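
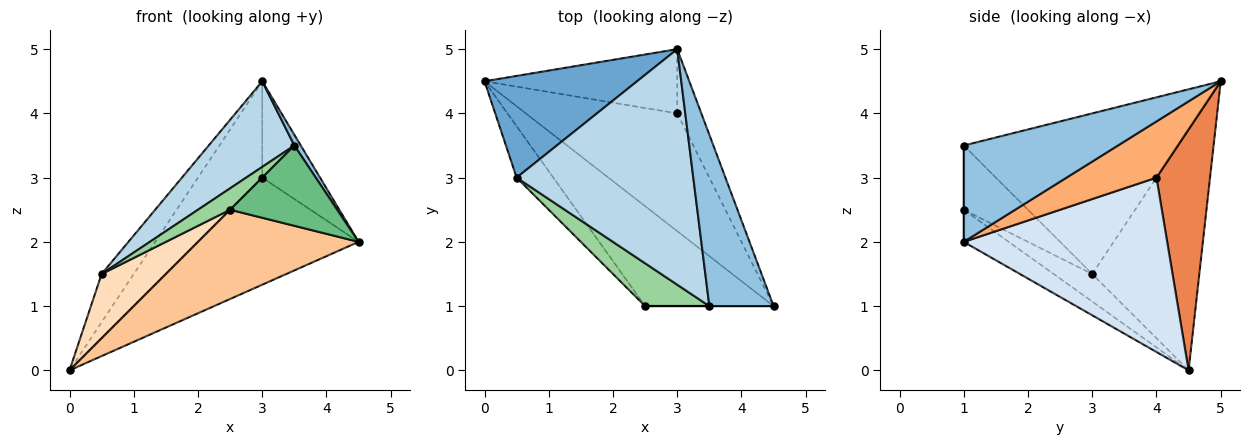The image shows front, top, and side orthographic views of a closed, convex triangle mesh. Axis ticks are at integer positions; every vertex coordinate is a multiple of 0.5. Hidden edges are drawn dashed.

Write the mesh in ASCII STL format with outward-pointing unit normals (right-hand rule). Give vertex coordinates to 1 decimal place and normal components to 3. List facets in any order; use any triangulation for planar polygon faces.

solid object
 facet normal -0.819 0.246 0.519
  outer loop
   vertex 0.5 3.0 1.5
   vertex 3.0 5.0 4.5
   vertex 0.0 4.5 0.0
  endloop
 endfacet
 facet normal 0.832 -0.035 0.554
  outer loop
   vertex 3.5 1.0 3.5
   vertex 4.5 1.0 2.0
   vertex 3.0 5.0 4.5
  endloop
 endfacet
 facet normal -0.650 -0.260 0.715
  outer loop
   vertex 3.5 1.0 3.5
   vertex 3.0 5.0 4.5
   vertex 0.5 3.0 1.5
  endloop
 endfacet
 facet normal 0.649 0.512 -0.563
  outer loop
   vertex 3.0 4.0 3.0
   vertex 4.5 1.0 2.0
   vertex 0.0 4.5 0.0
  endloop
 endfacet
 facet normal 0.570 0.684 -0.456
  outer loop
   vertex 3.0 4.0 3.0
   vertex 0.0 4.5 0.0
   vertex 3.0 5.0 4.5
  endloop
 endfacet
 facet normal 0.791 0.509 -0.339
  outer loop
   vertex 3.0 4.0 3.0
   vertex 3.0 5.0 4.5
   vertex 4.5 1.0 2.0
  endloop
 endfacet
 facet normal -0.183 -0.655 -0.733
  outer loop
   vertex 2.5 1.0 2.5
   vertex 0.0 4.5 0.0
   vertex 4.5 1.0 2.0
  endloop
 endfacet
 facet normal -0.424 -0.707 -0.566
  outer loop
   vertex 2.5 1.0 2.5
   vertex 0.5 3.0 1.5
   vertex 0.0 4.5 0.0
  endloop
 endfacet
 facet normal 0.000 -1.000 0.000
  outer loop
   vertex 2.5 1.0 2.5
   vertex 4.5 1.0 2.0
   vertex 3.5 1.0 3.5
  endloop
 endfacet
 facet normal -0.667 -0.333 0.667
  outer loop
   vertex 2.5 1.0 2.5
   vertex 3.5 1.0 3.5
   vertex 0.5 3.0 1.5
  endloop
 endfacet
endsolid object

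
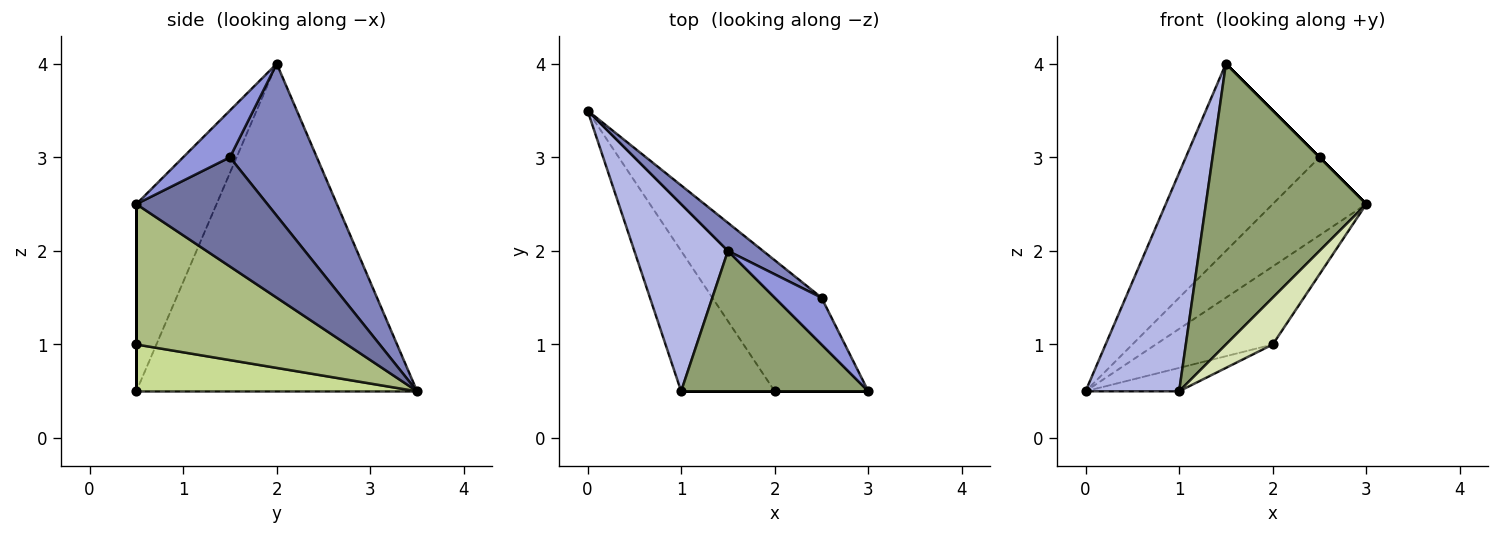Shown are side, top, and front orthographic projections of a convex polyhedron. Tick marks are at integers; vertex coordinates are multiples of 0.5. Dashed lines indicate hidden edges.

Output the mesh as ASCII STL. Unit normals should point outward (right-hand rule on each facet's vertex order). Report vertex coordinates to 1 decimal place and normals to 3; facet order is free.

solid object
 facet normal 0.768 0.549 -0.329
  outer loop
   vertex 2.5 1.5 3.0
   vertex 3.0 0.5 2.5
   vertex 0.0 3.5 0.5
  endloop
 endfacet
 facet normal 0.541 0.832 0.125
  outer loop
   vertex 1.5 2.0 4.0
   vertex 2.5 1.5 3.0
   vertex 0.0 3.5 0.5
  endloop
 endfacet
 facet normal 0.707 0.000 0.707
  outer loop
   vertex 1.5 2.0 4.0
   vertex 3.0 0.5 2.5
   vertex 2.5 1.5 3.0
  endloop
 endfacet
 facet normal -0.916 -0.305 0.262
  outer loop
   vertex 1.0 0.5 0.5
   vertex 1.5 2.0 4.0
   vertex 0.0 3.5 0.5
  endloop
 endfacet
 facet normal -0.408 -0.816 0.408
  outer loop
   vertex 1.0 0.5 0.5
   vertex 3.0 0.5 2.5
   vertex 1.5 2.0 4.0
  endloop
 endfacet
 facet normal 0.755 0.420 -0.504
  outer loop
   vertex 2.0 0.5 1.0
   vertex 0.0 3.5 0.5
   vertex 3.0 0.5 2.5
  endloop
 endfacet
 facet normal 0.442 0.147 -0.885
  outer loop
   vertex 2.0 0.5 1.0
   vertex 1.0 0.5 0.5
   vertex 0.0 3.5 0.5
  endloop
 endfacet
 facet normal 0.000 -1.000 0.000
  outer loop
   vertex 2.0 0.5 1.0
   vertex 3.0 0.5 2.5
   vertex 1.0 0.5 0.5
  endloop
 endfacet
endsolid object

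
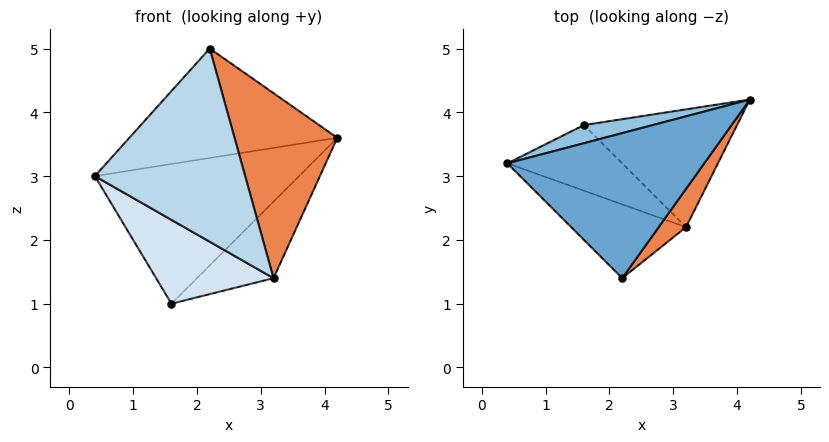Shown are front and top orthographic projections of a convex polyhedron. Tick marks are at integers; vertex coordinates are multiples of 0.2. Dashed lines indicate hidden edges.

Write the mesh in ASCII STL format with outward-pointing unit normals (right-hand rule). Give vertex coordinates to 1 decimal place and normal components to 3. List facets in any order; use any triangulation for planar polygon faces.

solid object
 facet normal -0.274 0.579 0.768
  outer loop
   vertex 2.2 1.4 5.0
   vertex 4.2 4.2 3.6
   vertex 0.4 3.2 3.0
  endloop
 endfacet
 facet normal -0.271 0.955 0.124
  outer loop
   vertex 1.6 3.8 1.0
   vertex 0.4 3.2 3.0
   vertex 4.2 4.2 3.6
  endloop
 endfacet
 facet normal -0.473 -0.823 -0.314
  outer loop
   vertex 3.2 2.2 1.4
   vertex 2.2 1.4 5.0
   vertex 0.4 3.2 3.0
  endloop
 endfacet
 facet normal -0.535 -0.665 -0.521
  outer loop
   vertex 3.2 2.2 1.4
   vertex 0.4 3.2 3.0
   vertex 1.6 3.8 1.0
  endloop
 endfacet
 facet normal 0.834 -0.540 0.112
  outer loop
   vertex 3.2 2.2 1.4
   vertex 4.2 4.2 3.6
   vertex 2.2 1.4 5.0
  endloop
 endfacet
 facet normal 0.602 0.435 -0.669
  outer loop
   vertex 3.2 2.2 1.4
   vertex 1.6 3.8 1.0
   vertex 4.2 4.2 3.6
  endloop
 endfacet
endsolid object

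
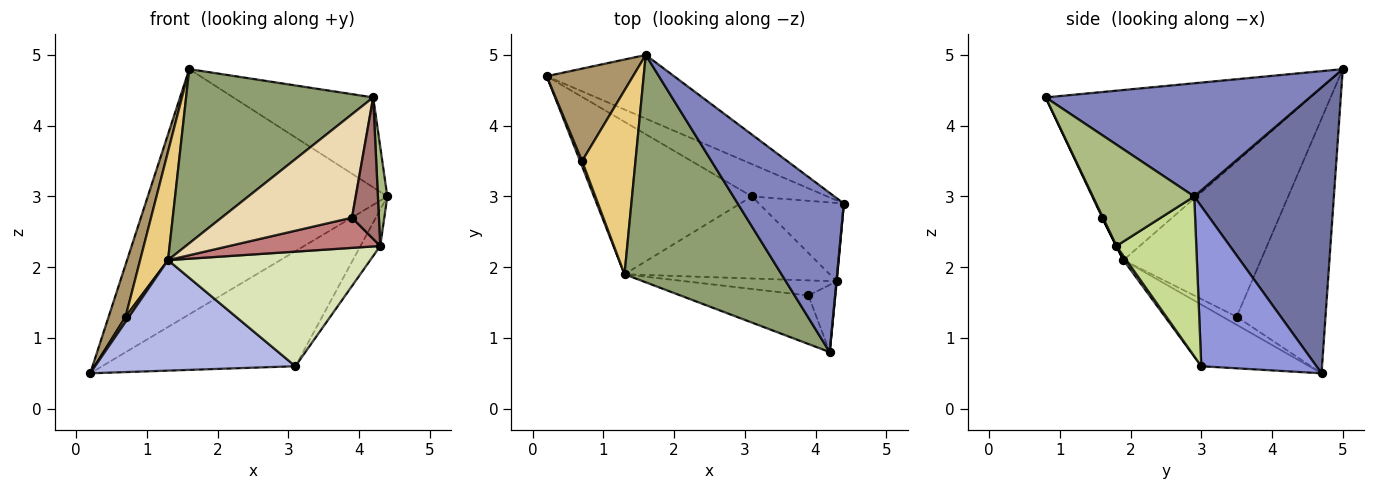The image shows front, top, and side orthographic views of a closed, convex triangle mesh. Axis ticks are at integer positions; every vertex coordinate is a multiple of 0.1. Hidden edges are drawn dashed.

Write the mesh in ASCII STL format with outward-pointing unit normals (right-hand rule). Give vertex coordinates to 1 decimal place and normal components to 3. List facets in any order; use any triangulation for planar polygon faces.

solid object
 facet normal 0.492 0.843 -0.219
  outer loop
   vertex 1.6 5.0 4.8
   vertex 4.4 2.9 3.0
   vertex 0.2 4.7 0.5
  endloop
 endfacet
 facet normal 0.680 0.360 0.638
  outer loop
   vertex 1.6 5.0 4.8
   vertex 4.2 0.8 4.4
   vertex 4.4 2.9 3.0
  endloop
 endfacet
 facet normal 0.498 0.835 -0.235
  outer loop
   vertex 3.1 3.0 0.6
   vertex 0.2 4.7 0.5
   vertex 4.4 2.9 3.0
  endloop
 endfacet
 facet normal -0.301 -0.560 -0.772
  outer loop
   vertex 1.3 1.9 2.1
   vertex 0.2 4.7 0.5
   vertex 3.1 3.0 0.6
  endloop
 endfacet
 facet normal -0.652 -0.461 0.602
  outer loop
   vertex 1.3 1.9 2.1
   vertex 4.2 0.8 4.4
   vertex 1.6 5.0 4.8
  endloop
 endfacet
 facet normal 0.996 -0.093 0.003
  outer loop
   vertex 4.3 1.8 2.3
   vertex 4.4 2.9 3.0
   vertex 4.2 0.8 4.4
  endloop
 endfacet
 facet normal 0.863 0.213 -0.458
  outer loop
   vertex 4.3 1.8 2.3
   vertex 3.1 3.0 0.6
   vertex 4.4 2.9 3.0
  endloop
 endfacet
 facet normal 0.012 -0.813 -0.582
  outer loop
   vertex 4.3 1.8 2.3
   vertex 1.3 1.9 2.1
   vertex 3.1 3.0 0.6
  endloop
 endfacet
 facet normal -0.932 -0.178 0.316
  outer loop
   vertex 0.7 3.5 1.3
   vertex 1.6 5.0 4.8
   vertex 0.2 4.7 0.5
  endloop
 endfacet
 facet normal -0.943 -0.236 0.236
  outer loop
   vertex 0.7 3.5 1.3
   vertex 0.2 4.7 0.5
   vertex 1.3 1.9 2.1
  endloop
 endfacet
 facet normal -0.929 -0.188 0.320
  outer loop
   vertex 0.7 3.5 1.3
   vertex 1.3 1.9 2.1
   vertex 1.6 5.0 4.8
  endloop
 endfacet
 facet normal -0.006 -0.905 -0.425
  outer loop
   vertex 3.9 1.6 2.7
   vertex 4.2 0.8 4.4
   vertex 1.3 1.9 2.1
  endloop
 endfacet
 facet normal 0.023 -0.903 -0.429
  outer loop
   vertex 3.9 1.6 2.7
   vertex 4.3 1.8 2.3
   vertex 4.2 0.8 4.4
  endloop
 endfacet
 facet normal 0.000 -0.894 -0.447
  outer loop
   vertex 3.9 1.6 2.7
   vertex 1.3 1.9 2.1
   vertex 4.3 1.8 2.3
  endloop
 endfacet
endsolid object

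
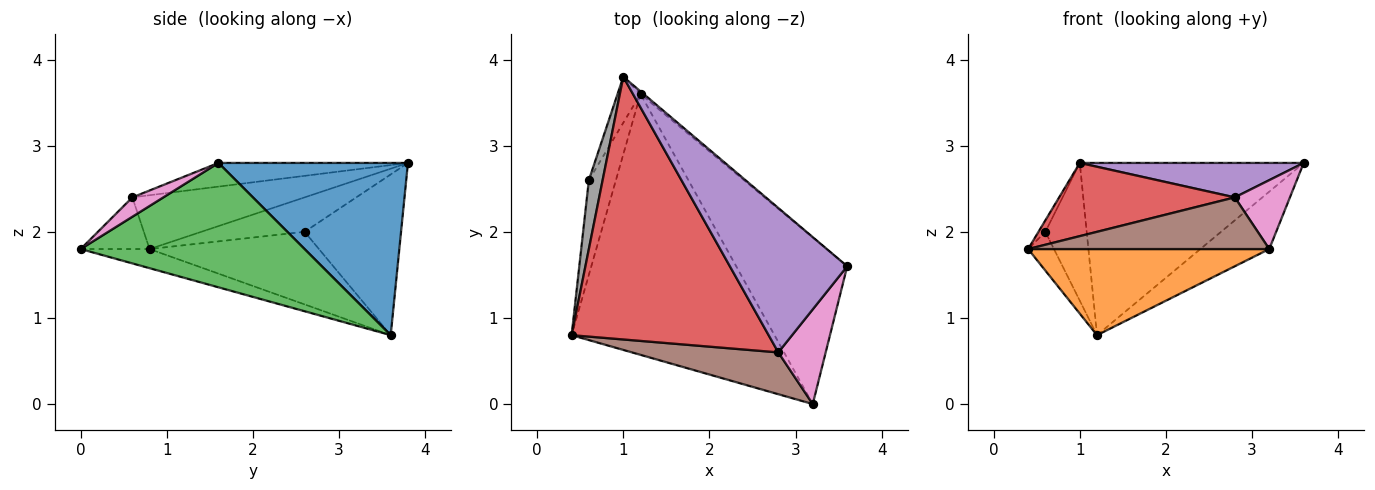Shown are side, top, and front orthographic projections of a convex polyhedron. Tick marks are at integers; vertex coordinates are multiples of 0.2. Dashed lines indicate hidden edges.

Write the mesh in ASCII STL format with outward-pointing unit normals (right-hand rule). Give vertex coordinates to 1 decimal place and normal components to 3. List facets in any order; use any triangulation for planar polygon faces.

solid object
 facet normal 0.646 0.763 -0.012
  outer loop
   vertex 1.2 3.6 0.8
   vertex 1.0 3.8 2.8
   vertex 3.6 1.6 2.8
  endloop
 endfacet
 facet normal -0.089 -0.312 -0.946
  outer loop
   vertex 3.2 0.0 1.8
   vertex 0.4 0.8 1.8
   vertex 1.2 3.6 0.8
  endloop
 endfacet
 facet normal 0.727 0.224 -0.649
  outer loop
   vertex 3.2 0.0 1.8
   vertex 1.2 3.6 0.8
   vertex 3.6 1.6 2.8
  endloop
 endfacet
 facet normal -0.255 -0.260 0.932
  outer loop
   vertex 2.8 0.6 2.4
   vertex 1.0 3.8 2.8
   vertex 0.4 0.8 1.8
  endloop
 endfacet
 facet normal -0.193 -0.228 0.954
  outer loop
   vertex 2.8 0.6 2.4
   vertex 3.6 1.6 2.8
   vertex 1.0 3.8 2.8
  endloop
 endfacet
 facet normal -0.217 -0.759 0.614
  outer loop
   vertex 2.8 0.6 2.4
   vertex 0.4 0.8 1.8
   vertex 3.2 0.0 1.8
  endloop
 endfacet
 facet normal 0.314 -0.558 0.768
  outer loop
   vertex 2.8 0.6 2.4
   vertex 3.2 0.0 1.8
   vertex 3.6 1.6 2.8
  endloop
 endfacet
 facet normal -0.927 0.062 0.371
  outer loop
   vertex 0.6 2.6 2.0
   vertex 0.4 0.8 1.8
   vertex 1.0 3.8 2.8
  endloop
 endfacet
 facet normal -0.928 0.141 -0.346
  outer loop
   vertex 0.6 2.6 2.0
   vertex 1.2 3.6 0.8
   vertex 0.4 0.8 1.8
  endloop
 endfacet
 facet normal -0.911 0.391 -0.130
  outer loop
   vertex 0.6 2.6 2.0
   vertex 1.0 3.8 2.8
   vertex 1.2 3.6 0.8
  endloop
 endfacet
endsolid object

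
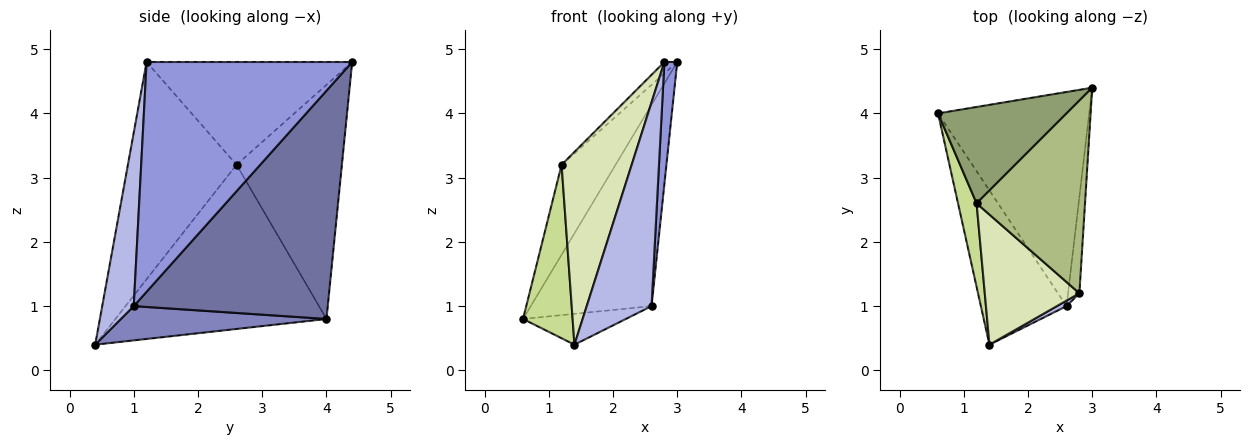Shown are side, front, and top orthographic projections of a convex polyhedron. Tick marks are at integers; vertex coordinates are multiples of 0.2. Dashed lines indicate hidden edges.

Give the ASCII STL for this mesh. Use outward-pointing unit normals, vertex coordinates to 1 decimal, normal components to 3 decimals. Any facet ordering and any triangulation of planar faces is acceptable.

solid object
 facet normal 0.740 0.461 -0.490
  outer loop
   vertex 2.6 1.0 1.0
   vertex 0.6 4.0 0.8
   vertex 3.0 4.4 4.8
  endloop
 endfacet
 facet normal 0.365 0.183 -0.913
  outer loop
   vertex 2.6 1.0 1.0
   vertex 1.4 0.4 0.4
   vertex 0.6 4.0 0.8
  endloop
 endfacet
 facet normal 0.997 -0.062 -0.049
  outer loop
   vertex 2.6 1.0 1.0
   vertex 3.0 4.4 4.8
   vertex 2.8 1.2 4.8
  endloop
 endfacet
 facet normal 0.437 -0.899 0.024
  outer loop
   vertex 2.6 1.0 1.0
   vertex 2.8 1.2 4.8
   vertex 1.4 0.4 0.4
  endloop
 endfacet
 facet normal -0.800 0.410 0.439
  outer loop
   vertex 1.2 2.6 3.2
   vertex 3.0 4.4 4.8
   vertex 0.6 4.0 0.8
  endloop
 endfacet
 facet normal -0.687 0.043 0.725
  outer loop
   vertex 1.2 2.6 3.2
   vertex 2.8 1.2 4.8
   vertex 3.0 4.4 4.8
  endloop
 endfacet
 facet normal -0.968 -0.227 0.109
  outer loop
   vertex 1.2 2.6 3.2
   vertex 0.6 4.0 0.8
   vertex 1.4 0.4 0.4
  endloop
 endfacet
 facet normal -0.789 -0.509 0.344
  outer loop
   vertex 1.2 2.6 3.2
   vertex 1.4 0.4 0.4
   vertex 2.8 1.2 4.8
  endloop
 endfacet
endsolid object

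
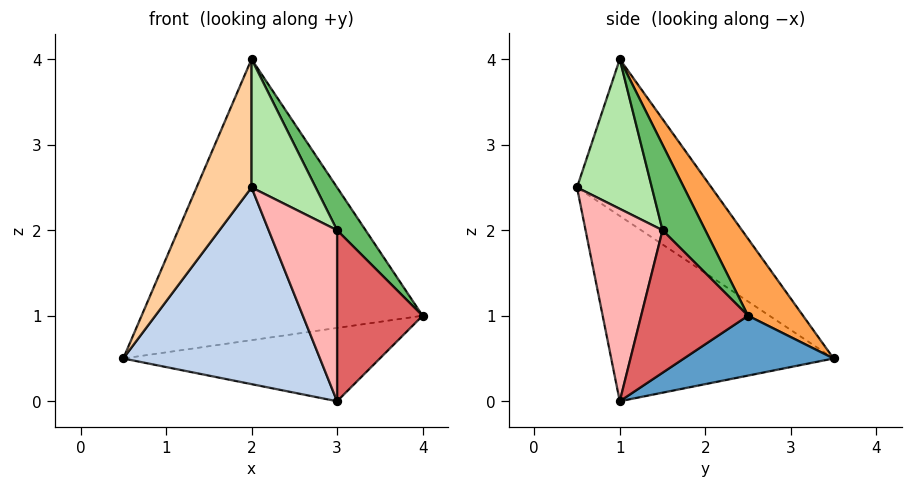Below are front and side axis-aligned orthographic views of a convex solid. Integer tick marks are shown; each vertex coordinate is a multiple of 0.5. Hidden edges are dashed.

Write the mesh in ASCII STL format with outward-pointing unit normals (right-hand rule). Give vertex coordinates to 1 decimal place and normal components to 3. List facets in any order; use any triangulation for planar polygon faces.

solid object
 facet normal 0.245 0.420 -0.874
  outer loop
   vertex 3.0 1.0 0.0
   vertex 0.5 3.5 0.5
   vertex 4.0 2.5 1.0
  endloop
 endfacet
 facet normal -0.688 -0.608 -0.397
  outer loop
   vertex 3.0 1.0 0.0
   vertex 2.0 0.5 2.5
   vertex 0.5 3.5 0.5
  endloop
 endfacet
 facet normal 0.163 0.835 0.526
  outer loop
   vertex 2.0 1.0 4.0
   vertex 4.0 2.5 1.0
   vertex 0.5 3.5 0.5
  endloop
 endfacet
 facet normal -0.918 -0.376 0.125
  outer loop
   vertex 2.0 1.0 4.0
   vertex 0.5 3.5 0.5
   vertex 2.0 0.5 2.5
  endloop
 endfacet
 facet normal 0.802 -0.535 0.267
  outer loop
   vertex 3.0 1.5 2.0
   vertex 4.0 2.5 1.0
   vertex 2.0 1.0 4.0
  endloop
 endfacet
 facet normal 0.742 -0.636 0.212
  outer loop
   vertex 3.0 1.5 2.0
   vertex 2.0 1.0 4.0
   vertex 2.0 0.5 2.5
  endloop
 endfacet
 facet normal 0.772 -0.617 0.154
  outer loop
   vertex 3.0 1.5 2.0
   vertex 3.0 1.0 0.0
   vertex 4.0 2.5 1.0
  endloop
 endfacet
 facet normal 0.737 -0.655 0.164
  outer loop
   vertex 3.0 1.5 2.0
   vertex 2.0 0.5 2.5
   vertex 3.0 1.0 0.0
  endloop
 endfacet
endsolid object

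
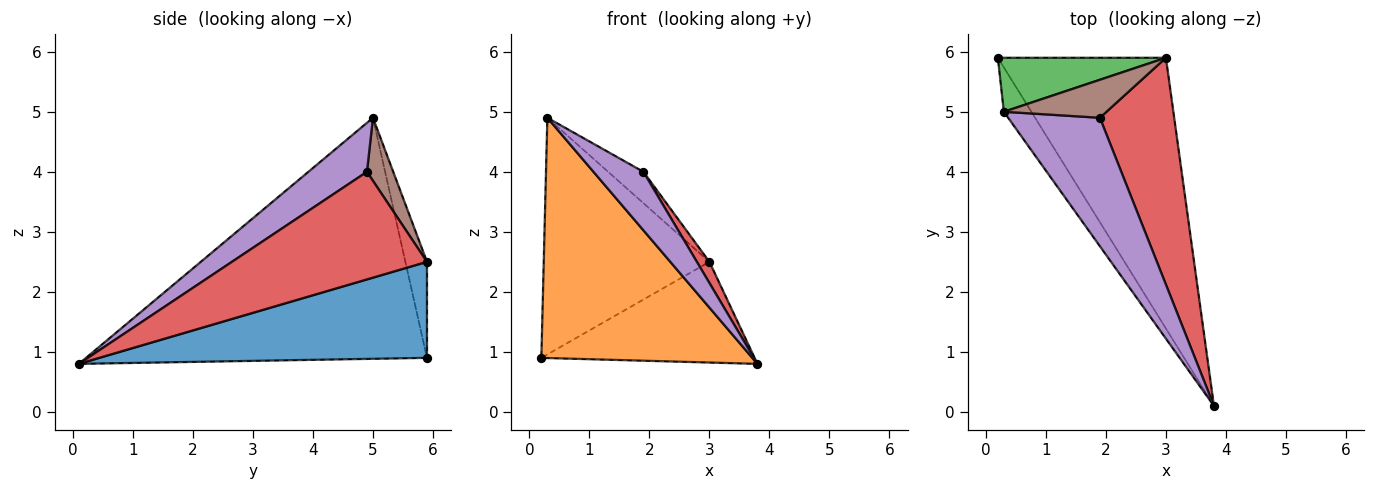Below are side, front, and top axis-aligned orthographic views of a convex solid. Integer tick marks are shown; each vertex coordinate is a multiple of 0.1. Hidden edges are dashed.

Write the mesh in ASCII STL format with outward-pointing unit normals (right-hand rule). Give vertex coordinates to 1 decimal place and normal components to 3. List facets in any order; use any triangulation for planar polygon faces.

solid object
 facet normal 0.472 0.307 -0.826
  outer loop
   vertex 3.0 5.9 2.5
   vertex 3.8 0.1 0.8
   vertex 0.2 5.9 0.9
  endloop
 endfacet
 facet normal -0.846 -0.524 -0.097
  outer loop
   vertex 0.3 5.0 4.9
   vertex 0.2 5.9 0.9
   vertex 3.8 0.1 0.8
  endloop
 endfacet
 facet normal -0.126 0.967 0.221
  outer loop
   vertex 0.3 5.0 4.9
   vertex 3.0 5.9 2.5
   vertex 0.2 5.9 0.9
  endloop
 endfacet
 facet normal 0.822 -0.053 0.567
  outer loop
   vertex 1.9 4.9 4.0
   vertex 3.8 0.1 0.8
   vertex 3.0 5.9 2.5
  endloop
 endfacet
 facet normal 0.437 -0.373 0.819
  outer loop
   vertex 1.9 4.9 4.0
   vertex 0.3 5.0 4.9
   vertex 3.8 0.1 0.8
  endloop
 endfacet
 facet normal 0.428 0.575 0.697
  outer loop
   vertex 1.9 4.9 4.0
   vertex 3.0 5.9 2.5
   vertex 0.3 5.0 4.9
  endloop
 endfacet
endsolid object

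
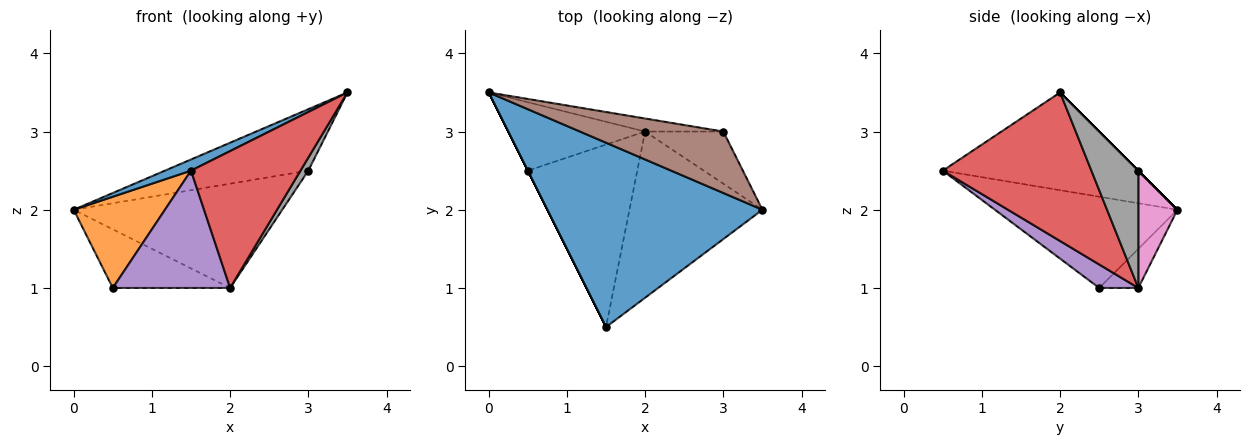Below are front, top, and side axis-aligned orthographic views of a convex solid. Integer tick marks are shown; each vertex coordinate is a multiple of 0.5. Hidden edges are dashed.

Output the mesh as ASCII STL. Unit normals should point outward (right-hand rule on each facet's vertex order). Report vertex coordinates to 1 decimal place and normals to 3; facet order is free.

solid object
 facet normal -0.413 -0.055 0.909
  outer loop
   vertex 1.5 0.5 2.5
   vertex 3.5 2.0 3.5
   vertex 0.0 3.5 2.0
  endloop
 endfacet
 facet normal -0.894 -0.447 0.000
  outer loop
   vertex 0.5 2.5 1.0
   vertex 1.5 0.5 2.5
   vertex 0.0 3.5 2.0
  endloop
 endfacet
 facet normal -0.212 0.636 -0.742
  outer loop
   vertex 2.0 3.0 1.0
   vertex 0.5 2.5 1.0
   vertex 0.0 3.5 2.0
  endloop
 endfacet
 facet normal 0.653 -0.481 -0.584
  outer loop
   vertex 2.0 3.0 1.0
   vertex 3.5 2.0 3.5
   vertex 1.5 0.5 2.5
  endloop
 endfacet
 facet normal 0.177 -0.532 -0.828
  outer loop
   vertex 2.0 3.0 1.0
   vertex 1.5 0.5 2.5
   vertex 0.5 2.5 1.0
  endloop
 endfacet
 facet normal 0.000 0.707 0.707
  outer loop
   vertex 3.0 3.0 2.5
   vertex 0.0 3.5 2.0
   vertex 3.5 2.0 3.5
  endloop
 endfacet
 facet normal 0.183 0.976 -0.122
  outer loop
   vertex 3.0 3.0 2.5
   vertex 2.0 3.0 1.0
   vertex 0.0 3.5 2.0
  endloop
 endfacet
 facet normal 0.824 -0.137 -0.549
  outer loop
   vertex 3.0 3.0 2.5
   vertex 3.5 2.0 3.5
   vertex 2.0 3.0 1.0
  endloop
 endfacet
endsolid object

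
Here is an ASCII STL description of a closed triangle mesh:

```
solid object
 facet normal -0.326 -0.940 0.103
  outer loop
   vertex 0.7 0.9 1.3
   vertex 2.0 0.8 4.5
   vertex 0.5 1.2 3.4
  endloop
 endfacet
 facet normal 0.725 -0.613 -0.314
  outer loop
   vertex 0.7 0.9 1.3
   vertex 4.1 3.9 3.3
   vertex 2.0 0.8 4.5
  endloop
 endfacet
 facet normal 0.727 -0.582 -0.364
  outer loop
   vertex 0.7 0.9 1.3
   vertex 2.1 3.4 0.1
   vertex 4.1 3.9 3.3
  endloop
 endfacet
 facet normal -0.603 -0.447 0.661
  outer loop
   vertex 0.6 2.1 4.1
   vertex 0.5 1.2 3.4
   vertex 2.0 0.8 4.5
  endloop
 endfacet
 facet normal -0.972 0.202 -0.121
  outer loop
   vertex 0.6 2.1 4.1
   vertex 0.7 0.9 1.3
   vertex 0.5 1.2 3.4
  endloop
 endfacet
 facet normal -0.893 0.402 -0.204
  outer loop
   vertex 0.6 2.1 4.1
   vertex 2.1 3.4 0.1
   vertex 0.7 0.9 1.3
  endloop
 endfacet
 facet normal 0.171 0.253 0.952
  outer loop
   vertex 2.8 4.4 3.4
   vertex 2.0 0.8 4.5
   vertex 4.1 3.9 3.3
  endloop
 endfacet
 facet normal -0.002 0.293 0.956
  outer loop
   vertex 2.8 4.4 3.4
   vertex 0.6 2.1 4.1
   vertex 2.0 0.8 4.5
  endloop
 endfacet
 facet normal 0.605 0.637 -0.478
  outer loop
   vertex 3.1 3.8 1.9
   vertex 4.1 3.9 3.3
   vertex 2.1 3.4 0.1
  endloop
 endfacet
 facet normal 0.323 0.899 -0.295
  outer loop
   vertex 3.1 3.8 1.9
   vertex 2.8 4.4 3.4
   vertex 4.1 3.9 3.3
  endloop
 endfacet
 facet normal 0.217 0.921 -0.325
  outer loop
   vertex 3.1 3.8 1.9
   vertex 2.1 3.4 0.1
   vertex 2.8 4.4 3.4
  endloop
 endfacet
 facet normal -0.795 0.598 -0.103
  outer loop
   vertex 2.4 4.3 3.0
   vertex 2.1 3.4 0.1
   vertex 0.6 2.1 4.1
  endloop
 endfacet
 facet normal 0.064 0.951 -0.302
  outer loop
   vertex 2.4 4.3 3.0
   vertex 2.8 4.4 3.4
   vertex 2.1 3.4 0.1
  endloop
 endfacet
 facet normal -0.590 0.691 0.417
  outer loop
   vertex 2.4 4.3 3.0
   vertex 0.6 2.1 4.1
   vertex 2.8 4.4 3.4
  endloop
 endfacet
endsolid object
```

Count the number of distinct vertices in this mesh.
9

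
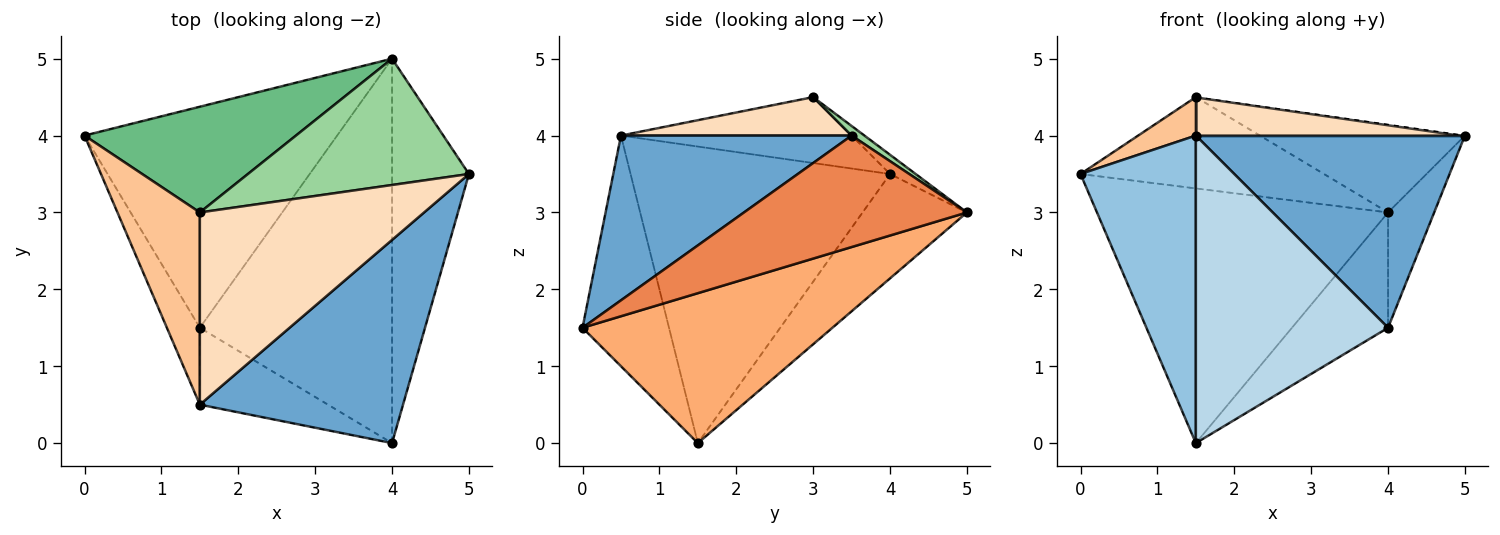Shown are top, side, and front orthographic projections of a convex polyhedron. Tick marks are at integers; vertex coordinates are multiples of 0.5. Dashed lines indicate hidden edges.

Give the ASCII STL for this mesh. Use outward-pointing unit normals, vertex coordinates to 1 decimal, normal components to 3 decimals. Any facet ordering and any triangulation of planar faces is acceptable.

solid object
 facet normal 0.508 -0.592 0.626
  outer loop
   vertex 1.5 0.5 4.0
   vertex 4.0 0.0 1.5
   vertex 5.0 3.5 4.0
  endloop
 endfacet
 facet normal -0.909 -0.404 -0.101
  outer loop
   vertex 1.5 0.5 4.0
   vertex 0.0 4.0 3.5
   vertex 1.5 1.5 0.0
  endloop
 endfacet
 facet normal -0.400 -0.889 -0.222
  outer loop
   vertex 1.5 0.5 4.0
   vertex 1.5 1.5 0.0
   vertex 4.0 0.0 1.5
  endloop
 endfacet
 facet normal -0.261 0.729 -0.633
  outer loop
   vertex 4.0 5.0 3.0
   vertex 1.5 1.5 0.0
   vertex 0.0 4.0 3.5
  endloop
 endfacet
 facet normal 0.812 0.168 -0.560
  outer loop
   vertex 4.0 5.0 3.0
   vertex 5.0 3.5 4.0
   vertex 4.0 0.0 1.5
  endloop
 endfacet
 facet normal 0.599 0.230 -0.767
  outer loop
   vertex 4.0 5.0 3.0
   vertex 4.0 0.0 1.5
   vertex 1.5 1.5 0.0
  endloop
 endfacet
 facet normal -0.617 -0.154 0.772
  outer loop
   vertex 1.5 3.0 4.5
   vertex 0.0 4.0 3.5
   vertex 1.5 0.5 4.0
  endloop
 endfacet
 facet normal 0.166 -0.193 0.967
  outer loop
   vertex 1.5 3.0 4.5
   vertex 1.5 0.5 4.0
   vertex 5.0 3.5 4.0
  endloop
 endfacet
 facet normal -0.069 0.652 0.755
  outer loop
   vertex 1.5 3.0 4.5
   vertex 4.0 5.0 3.0
   vertex 0.0 4.0 3.5
  endloop
 endfacet
 facet normal 0.036 0.571 0.820
  outer loop
   vertex 1.5 3.0 4.5
   vertex 5.0 3.5 4.0
   vertex 4.0 5.0 3.0
  endloop
 endfacet
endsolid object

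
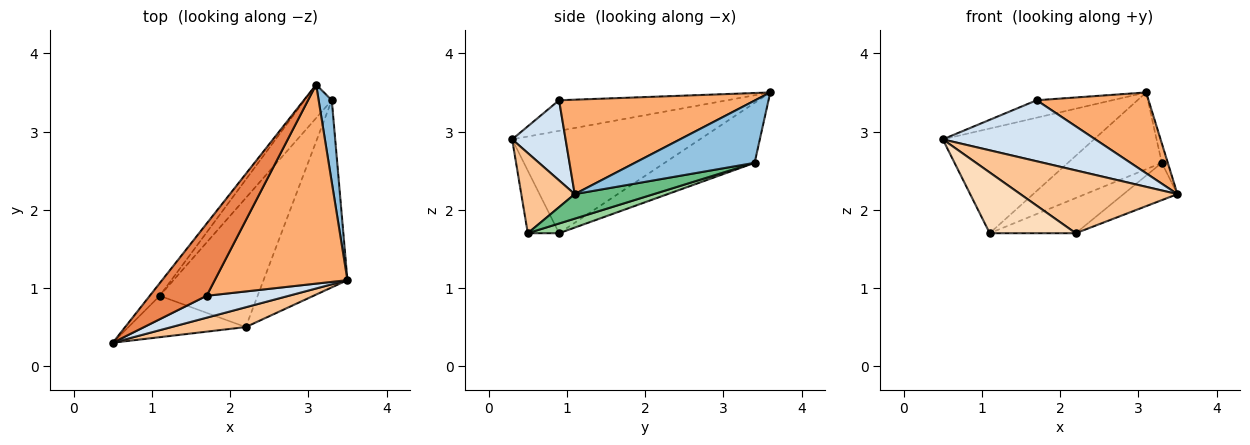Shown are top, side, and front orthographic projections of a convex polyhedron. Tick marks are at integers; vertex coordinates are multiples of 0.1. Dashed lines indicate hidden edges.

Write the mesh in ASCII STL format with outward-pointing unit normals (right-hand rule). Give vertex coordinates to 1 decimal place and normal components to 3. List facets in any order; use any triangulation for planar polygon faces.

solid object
 facet normal -0.777 0.626 -0.075
  outer loop
   vertex 1.1 0.9 1.7
   vertex 0.5 0.3 2.9
   vertex 3.1 3.6 3.5
  endloop
 endfacet
 facet normal 0.977 0.049 0.206
  outer loop
   vertex 3.3 3.4 2.6
   vertex 3.1 3.6 3.5
   vertex 3.5 1.1 2.2
  endloop
 endfacet
 facet normal -0.660 0.689 -0.300
  outer loop
   vertex 3.3 3.4 2.6
   vertex 1.1 0.9 1.7
   vertex 3.1 3.6 3.5
  endloop
 endfacet
 facet normal 0.313 -0.894 0.321
  outer loop
   vertex 1.7 0.9 3.4
   vertex 0.5 0.3 2.9
   vertex 3.5 1.1 2.2
  endloop
 endfacet
 facet normal -0.463 0.208 0.862
  outer loop
   vertex 1.7 0.9 3.4
   vertex 3.1 3.6 3.5
   vertex 0.5 0.3 2.9
  endloop
 endfacet
 facet normal 0.551 -0.314 0.773
  outer loop
   vertex 1.7 0.9 3.4
   vertex 3.5 1.1 2.2
   vertex 3.1 3.6 3.5
  endloop
 endfacet
 facet normal 0.309 -0.907 0.286
  outer loop
   vertex 2.2 0.5 1.7
   vertex 3.5 1.1 2.2
   vertex 0.5 0.3 2.9
  endloop
 endfacet
 facet normal -0.288 -0.791 -0.540
  outer loop
   vertex 2.2 0.5 1.7
   vertex 0.5 0.3 2.9
   vertex 1.1 0.9 1.7
  endloop
 endfacet
 facet normal 0.276 0.188 -0.943
  outer loop
   vertex 2.2 0.5 1.7
   vertex 3.3 3.4 2.6
   vertex 3.5 1.1 2.2
  endloop
 endfacet
 facet normal 0.095 0.262 -0.960
  outer loop
   vertex 2.2 0.5 1.7
   vertex 1.1 0.9 1.7
   vertex 3.3 3.4 2.6
  endloop
 endfacet
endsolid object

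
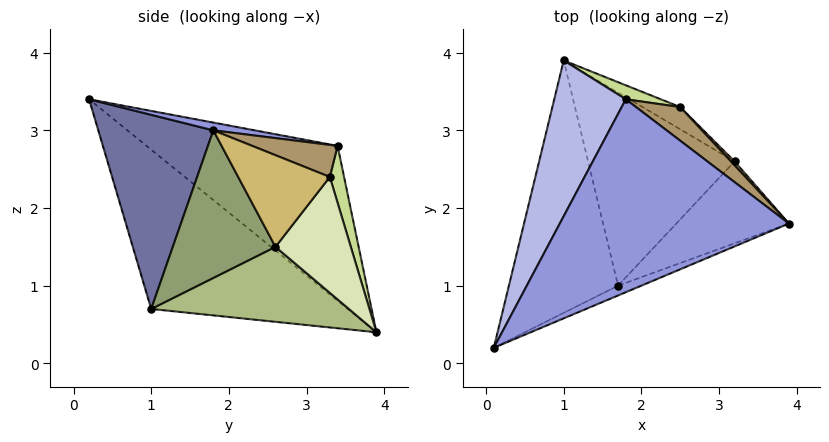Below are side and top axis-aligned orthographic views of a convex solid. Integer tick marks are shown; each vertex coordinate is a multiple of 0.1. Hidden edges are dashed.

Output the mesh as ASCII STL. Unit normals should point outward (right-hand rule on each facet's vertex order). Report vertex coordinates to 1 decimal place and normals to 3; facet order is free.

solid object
 facet normal 0.384 -0.922 -0.046
  outer loop
   vertex 1.7 1.0 0.7
   vertex 3.9 1.8 3.0
   vertex 0.1 0.2 3.4
  endloop
 endfacet
 facet normal -0.799 -0.249 -0.547
  outer loop
   vertex 1.7 1.0 0.7
   vertex 0.1 0.2 3.4
   vertex 1.0 3.9 0.4
  endloop
 endfacet
 facet normal 0.033 0.167 0.985
  outer loop
   vertex 1.8 3.4 2.8
   vertex 0.1 0.2 3.4
   vertex 3.9 1.8 3.0
  endloop
 endfacet
 facet normal -0.792 0.489 0.366
  outer loop
   vertex 1.8 3.4 2.8
   vertex 1.0 3.9 0.4
   vertex 0.1 0.2 3.4
  endloop
 endfacet
 facet normal 0.727 -0.404 -0.555
  outer loop
   vertex 3.2 2.6 1.5
   vertex 3.9 1.8 3.0
   vertex 1.7 1.0 0.7
  endloop
 endfacet
 facet normal 0.456 0.018 -0.890
  outer loop
   vertex 3.2 2.6 1.5
   vertex 1.7 1.0 0.7
   vertex 1.0 3.9 0.4
  endloop
 endfacet
 facet normal 0.213 0.968 0.131
  outer loop
   vertex 2.5 3.3 2.4
   vertex 1.0 3.9 0.4
   vertex 1.8 3.4 2.8
  endloop
 endfacet
 facet normal 0.567 0.803 -0.184
  outer loop
   vertex 2.5 3.3 2.4
   vertex 3.2 2.6 1.5
   vertex 1.0 3.9 0.4
  endloop
 endfacet
 facet normal 0.443 0.657 0.610
  outer loop
   vertex 2.5 3.3 2.4
   vertex 1.8 3.4 2.8
   vertex 3.9 1.8 3.0
  endloop
 endfacet
 facet normal 0.725 0.688 0.029
  outer loop
   vertex 2.5 3.3 2.4
   vertex 3.9 1.8 3.0
   vertex 3.2 2.6 1.5
  endloop
 endfacet
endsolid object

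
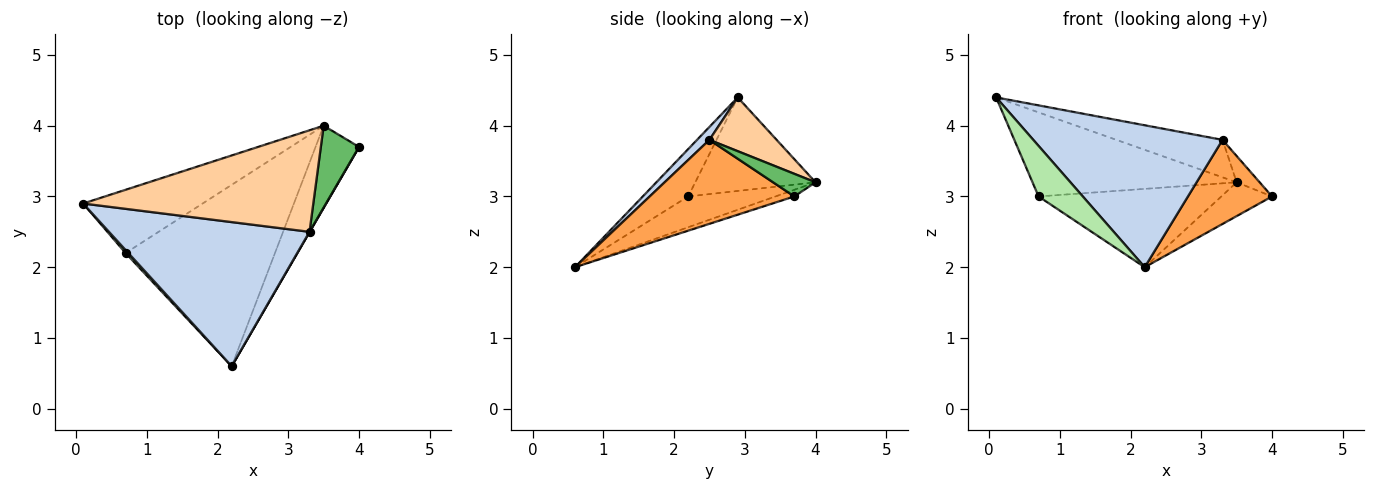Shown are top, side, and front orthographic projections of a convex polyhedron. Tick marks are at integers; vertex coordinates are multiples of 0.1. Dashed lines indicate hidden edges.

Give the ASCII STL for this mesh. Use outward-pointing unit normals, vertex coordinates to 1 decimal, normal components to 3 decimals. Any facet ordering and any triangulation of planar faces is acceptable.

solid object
 facet normal -0.140 0.377 -0.916
  outer loop
   vertex 3.5 4.0 3.2
   vertex 4.0 3.7 3.0
   vertex 2.2 0.6 2.0
  endloop
 endfacet
 facet normal 0.046 -0.701 0.712
  outer loop
   vertex 3.3 2.5 3.8
   vertex 0.1 2.9 4.4
   vertex 2.2 0.6 2.0
  endloop
 endfacet
 facet normal 0.864 -0.503 0.002
  outer loop
   vertex 3.3 2.5 3.8
   vertex 2.2 0.6 2.0
   vertex 4.0 3.7 3.0
  endloop
 endfacet
 facet normal 0.214 0.338 0.916
  outer loop
   vertex 3.3 2.5 3.8
   vertex 3.5 4.0 3.2
   vertex 0.1 2.9 4.4
  endloop
 endfacet
 facet normal 0.491 0.266 0.829
  outer loop
   vertex 3.3 2.5 3.8
   vertex 4.0 3.7 3.0
   vertex 3.5 4.0 3.2
  endloop
 endfacet
 facet normal -0.716 -0.697 0.042
  outer loop
   vertex 0.7 2.2 3.0
   vertex 2.2 0.6 2.0
   vertex 0.1 2.9 4.4
  endloop
 endfacet
 facet normal -0.426 0.723 -0.544
  outer loop
   vertex 0.7 2.2 3.0
   vertex 0.1 2.9 4.4
   vertex 3.5 4.0 3.2
  endloop
 endfacet
 facet normal -0.186 0.389 -0.902
  outer loop
   vertex 0.7 2.2 3.0
   vertex 3.5 4.0 3.2
   vertex 2.2 0.6 2.0
  endloop
 endfacet
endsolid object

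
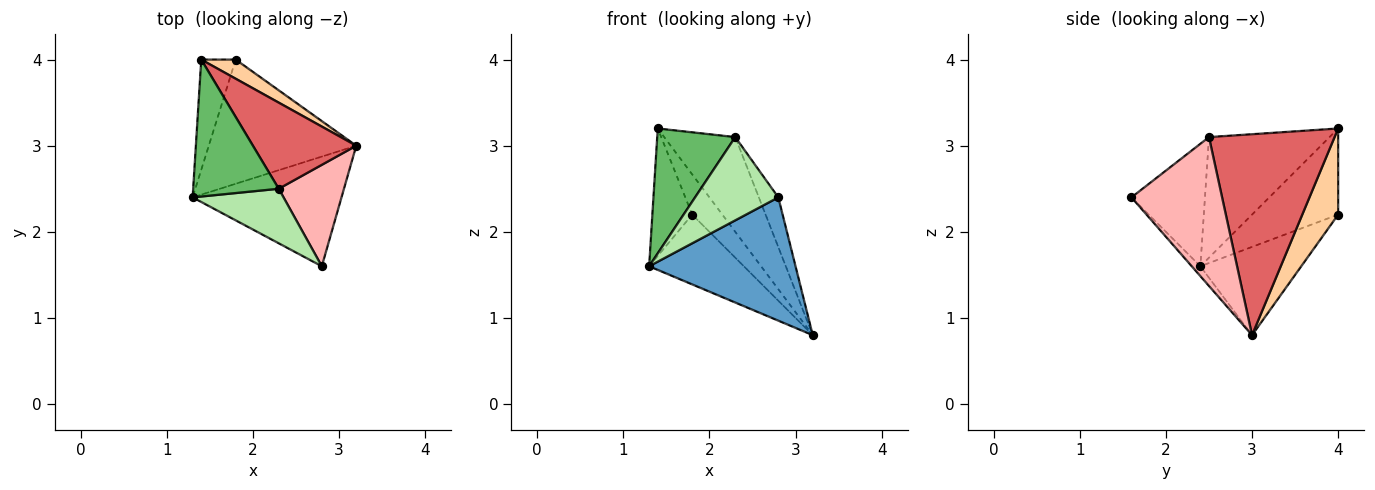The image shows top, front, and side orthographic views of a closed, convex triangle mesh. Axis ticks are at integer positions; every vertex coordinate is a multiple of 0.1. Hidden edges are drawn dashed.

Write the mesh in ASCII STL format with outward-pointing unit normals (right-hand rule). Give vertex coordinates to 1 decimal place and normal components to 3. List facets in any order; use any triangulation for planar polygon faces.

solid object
 facet normal -0.044 -0.746 -0.664
  outer loop
   vertex 2.8 1.6 2.4
   vertex 1.3 2.4 1.6
   vertex 3.2 3.0 0.8
  endloop
 endfacet
 facet normal -0.463 0.434 -0.773
  outer loop
   vertex 1.8 4.0 2.2
   vertex 3.2 3.0 0.8
   vertex 1.3 2.4 1.6
  endloop
 endfacet
 facet normal -0.853 0.395 -0.341
  outer loop
   vertex 1.8 4.0 2.2
   vertex 1.3 2.4 1.6
   vertex 1.4 4.0 3.2
  endloop
 endfacet
 facet normal 0.732 0.615 0.293
  outer loop
   vertex 1.8 4.0 2.2
   vertex 1.4 4.0 3.2
   vertex 3.2 3.0 0.8
  endloop
 endfacet
 facet normal -0.721 -0.467 0.512
  outer loop
   vertex 2.3 2.5 3.1
   vertex 1.4 4.0 3.2
   vertex 1.3 2.4 1.6
  endloop
 endfacet
 facet normal -0.594 -0.673 0.441
  outer loop
   vertex 2.3 2.5 3.1
   vertex 1.3 2.4 1.6
   vertex 2.8 1.6 2.4
  endloop
 endfacet
 facet normal 0.794 0.449 0.409
  outer loop
   vertex 2.3 2.5 3.1
   vertex 3.2 3.0 0.8
   vertex 1.4 4.0 3.2
  endloop
 endfacet
 facet normal 0.899 0.193 0.394
  outer loop
   vertex 2.3 2.5 3.1
   vertex 2.8 1.6 2.4
   vertex 3.2 3.0 0.8
  endloop
 endfacet
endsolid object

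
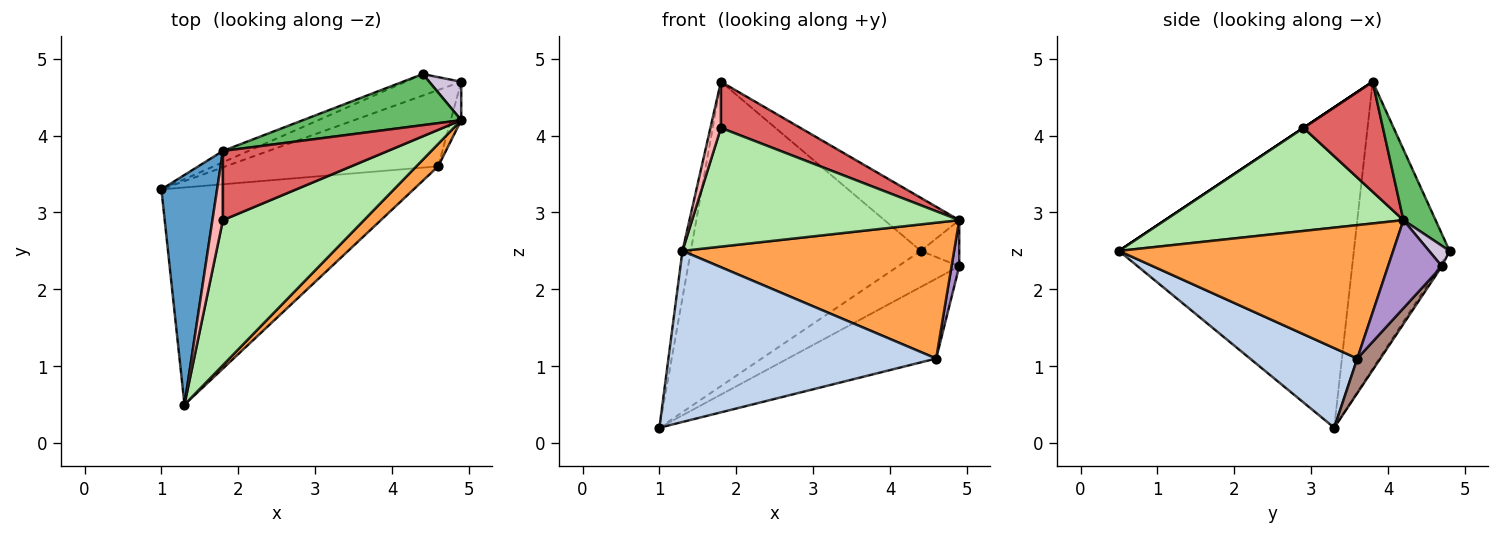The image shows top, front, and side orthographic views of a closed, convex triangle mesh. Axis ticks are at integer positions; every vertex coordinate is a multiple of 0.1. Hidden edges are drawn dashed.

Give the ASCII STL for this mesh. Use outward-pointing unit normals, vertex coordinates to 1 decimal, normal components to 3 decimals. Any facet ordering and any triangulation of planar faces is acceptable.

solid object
 facet normal -0.985 0.035 0.171
  outer loop
   vertex 1.8 3.8 4.7
   vertex 1.0 3.3 0.2
   vertex 1.3 0.5 2.5
  endloop
 endfacet
 facet normal 0.241 -0.601 -0.763
  outer loop
   vertex 4.6 3.6 1.1
   vertex 1.3 0.5 2.5
   vertex 1.0 3.3 0.2
  endloop
 endfacet
 facet normal 0.706 -0.699 0.115
  outer loop
   vertex 4.6 3.6 1.1
   vertex 4.9 4.2 2.9
   vertex 1.3 0.5 2.5
  endloop
 endfacet
 facet normal -0.384 0.923 -0.034
  outer loop
   vertex 4.4 4.8 2.5
   vertex 1.0 3.3 0.2
   vertex 1.8 3.8 4.7
  endloop
 endfacet
 facet normal 0.296 0.688 0.662
  outer loop
   vertex 4.4 4.8 2.5
   vertex 1.8 3.8 4.7
   vertex 4.9 4.2 2.9
  endloop
 endfacet
 facet normal 0.492 -0.552 0.674
  outer loop
   vertex 1.8 2.9 4.1
   vertex 1.3 0.5 2.5
   vertex 4.9 4.2 2.9
  endloop
 endfacet
 facet normal 0.485 -0.485 0.728
  outer loop
   vertex 1.8 2.9 4.1
   vertex 4.9 4.2 2.9
   vertex 1.8 3.8 4.7
  endloop
 endfacet
 facet normal 0.000 -0.555 0.832
  outer loop
   vertex 1.8 2.9 4.1
   vertex 1.8 3.8 4.7
   vertex 1.3 0.5 2.5
  endloop
 endfacet
 facet normal 0.983 -0.140 -0.117
  outer loop
   vertex 4.9 4.7 2.3
   vertex 4.9 4.2 2.9
   vertex 4.6 3.6 1.1
  endloop
 endfacet
 facet normal 0.379 0.711 0.592
  outer loop
   vertex 4.9 4.7 2.3
   vertex 4.4 4.8 2.5
   vertex 4.9 4.2 2.9
  endloop
 endfacet
 facet normal 0.112 0.718 -0.687
  outer loop
   vertex 4.9 4.7 2.3
   vertex 4.6 3.6 1.1
   vertex 1.0 3.3 0.2
  endloop
 endfacet
 facet normal -0.033 0.859 -0.511
  outer loop
   vertex 4.9 4.7 2.3
   vertex 1.0 3.3 0.2
   vertex 4.4 4.8 2.5
  endloop
 endfacet
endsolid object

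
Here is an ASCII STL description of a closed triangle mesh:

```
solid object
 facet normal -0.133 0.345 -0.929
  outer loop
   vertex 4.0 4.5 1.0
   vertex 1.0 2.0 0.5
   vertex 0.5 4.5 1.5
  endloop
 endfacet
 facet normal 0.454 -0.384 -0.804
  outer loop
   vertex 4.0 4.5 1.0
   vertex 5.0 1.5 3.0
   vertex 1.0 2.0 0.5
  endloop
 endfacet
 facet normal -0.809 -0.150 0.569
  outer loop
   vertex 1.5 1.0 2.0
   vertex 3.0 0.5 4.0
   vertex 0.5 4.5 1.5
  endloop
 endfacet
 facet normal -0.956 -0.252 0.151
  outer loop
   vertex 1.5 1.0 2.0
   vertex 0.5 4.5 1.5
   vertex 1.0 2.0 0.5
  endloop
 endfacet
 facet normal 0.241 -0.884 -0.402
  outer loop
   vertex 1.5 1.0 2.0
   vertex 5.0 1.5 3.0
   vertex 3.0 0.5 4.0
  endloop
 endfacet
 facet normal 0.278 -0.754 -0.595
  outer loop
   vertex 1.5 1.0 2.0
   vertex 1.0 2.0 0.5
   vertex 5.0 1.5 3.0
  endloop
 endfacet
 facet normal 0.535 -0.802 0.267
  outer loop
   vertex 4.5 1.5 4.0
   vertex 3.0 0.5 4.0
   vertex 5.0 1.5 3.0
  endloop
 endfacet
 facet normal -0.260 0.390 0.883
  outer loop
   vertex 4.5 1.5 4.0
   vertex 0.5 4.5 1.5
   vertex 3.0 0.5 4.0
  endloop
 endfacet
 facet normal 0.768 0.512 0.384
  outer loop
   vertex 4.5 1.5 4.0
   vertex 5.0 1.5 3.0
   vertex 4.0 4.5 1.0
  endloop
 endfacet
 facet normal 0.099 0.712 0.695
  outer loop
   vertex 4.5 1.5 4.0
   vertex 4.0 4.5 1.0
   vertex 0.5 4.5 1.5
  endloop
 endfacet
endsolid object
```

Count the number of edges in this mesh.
15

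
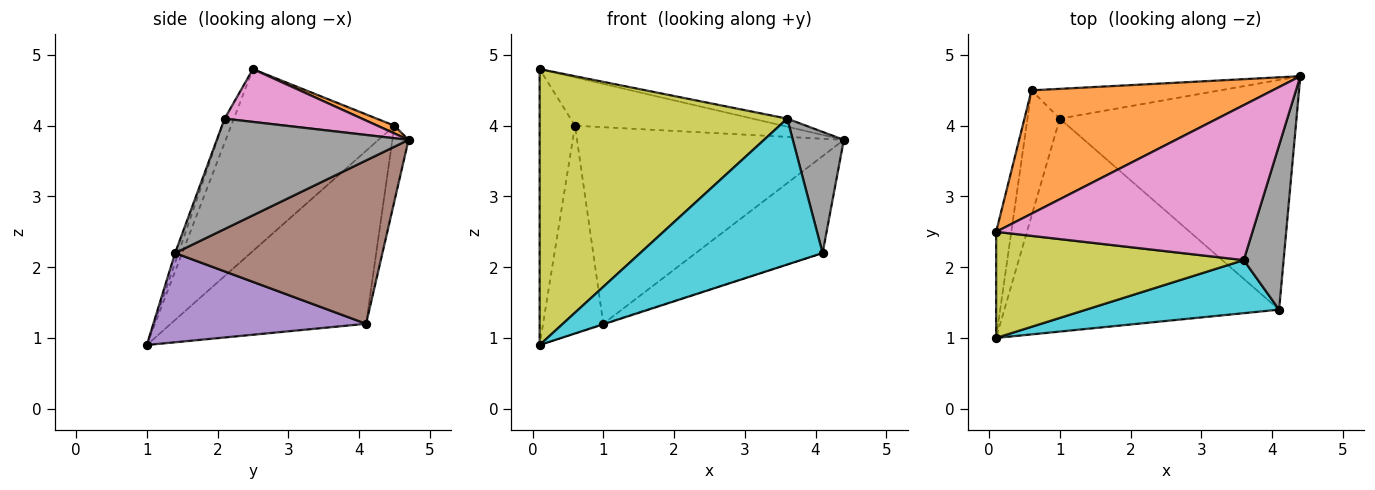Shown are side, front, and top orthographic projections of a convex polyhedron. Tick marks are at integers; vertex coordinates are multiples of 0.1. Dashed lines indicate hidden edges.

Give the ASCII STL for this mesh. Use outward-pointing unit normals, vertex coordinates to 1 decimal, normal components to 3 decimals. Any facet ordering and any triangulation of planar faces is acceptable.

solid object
 facet normal -0.974 0.211 -0.081
  outer loop
   vertex 0.6 4.5 4.0
   vertex 0.1 1.0 0.9
   vertex 0.1 2.5 4.8
  endloop
 endfacet
 facet normal 0.030 0.365 0.931
  outer loop
   vertex 0.6 4.5 4.0
   vertex 0.1 2.5 4.8
   vertex 4.4 4.7 3.8
  endloop
 endfacet
 facet normal -0.941 0.290 -0.176
  outer loop
   vertex 1.0 4.1 1.2
   vertex 0.1 1.0 0.9
   vertex 0.6 4.5 4.0
  endloop
 endfacet
 facet normal -0.060 0.987 -0.150
  outer loop
   vertex 1.0 4.1 1.2
   vertex 0.6 4.5 4.0
   vertex 4.4 4.7 3.8
  endloop
 endfacet
 facet normal 0.309 0.002 -0.951
  outer loop
   vertex 1.0 4.1 1.2
   vertex 4.1 1.4 2.2
   vertex 0.1 1.0 0.9
  endloop
 endfacet
 facet normal 0.537 0.328 -0.777
  outer loop
   vertex 1.0 4.1 1.2
   vertex 4.4 4.7 3.8
   vertex 4.1 1.4 2.2
  endloop
 endfacet
 facet normal 0.201 0.051 0.978
  outer loop
   vertex 3.6 2.1 4.1
   vertex 4.4 4.7 3.8
   vertex 0.1 2.5 4.8
  endloop
 endfacet
 facet normal 0.912 -0.243 0.330
  outer loop
   vertex 3.6 2.1 4.1
   vertex 4.1 1.4 2.2
   vertex 4.4 4.7 3.8
  endloop
 endfacet
 facet normal -0.035 -0.933 0.359
  outer loop
   vertex 3.6 2.1 4.1
   vertex 0.1 2.5 4.8
   vertex 0.1 1.0 0.9
  endloop
 endfacet
 facet normal -0.017 -0.940 0.342
  outer loop
   vertex 3.6 2.1 4.1
   vertex 0.1 1.0 0.9
   vertex 4.1 1.4 2.2
  endloop
 endfacet
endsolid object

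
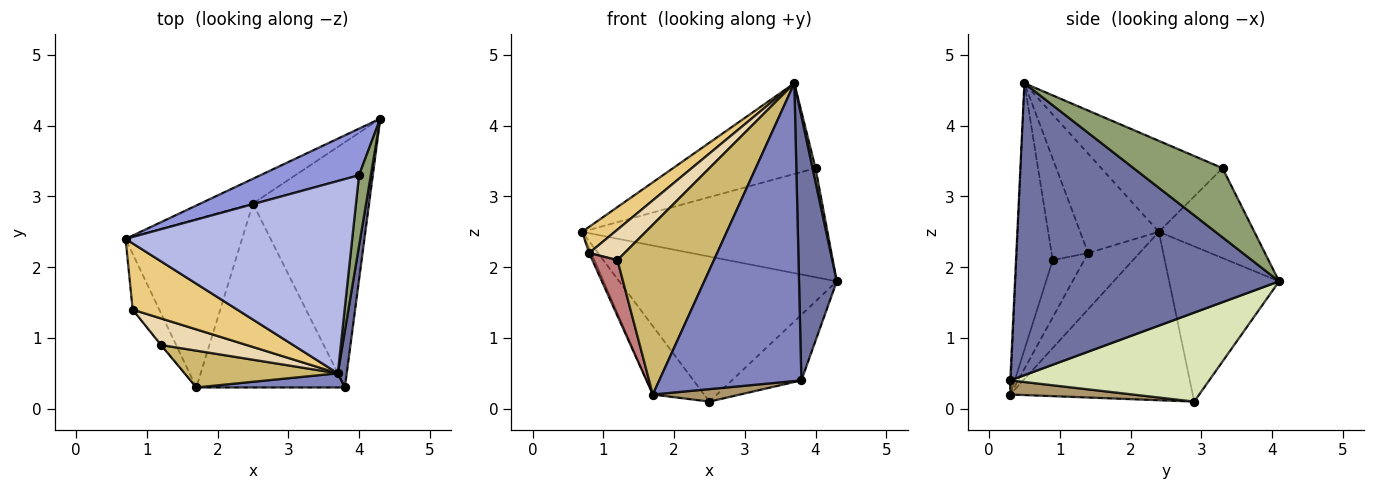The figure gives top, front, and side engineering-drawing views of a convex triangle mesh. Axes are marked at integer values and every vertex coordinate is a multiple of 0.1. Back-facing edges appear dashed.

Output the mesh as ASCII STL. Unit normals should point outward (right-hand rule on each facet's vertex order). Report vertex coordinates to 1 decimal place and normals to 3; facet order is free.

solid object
 facet normal 0.989 -0.141 0.030
  outer loop
   vertex 3.8 0.3 0.4
   vertex 4.3 4.1 1.8
   vertex 3.7 0.5 4.6
  endloop
 endfacet
 facet normal -0.005 -0.999 0.047
  outer loop
   vertex 3.8 0.3 0.4
   vertex 3.7 0.5 4.6
   vertex 1.7 0.3 0.2
  endloop
 endfacet
 facet normal -0.337 0.866 0.370
  outer loop
   vertex 4.0 3.3 3.4
   vertex 4.3 4.1 1.8
   vertex 0.7 2.4 2.5
  endloop
 endfacet
 facet normal -0.341 0.401 0.850
  outer loop
   vertex 4.0 3.3 3.4
   vertex 0.7 2.4 2.5
   vertex 3.7 0.5 4.6
  endloop
 endfacet
 facet normal 0.985 -0.034 0.168
  outer loop
   vertex 4.0 3.3 3.4
   vertex 3.7 0.5 4.6
   vertex 4.3 4.1 1.8
  endloop
 endfacet
 facet normal -0.446 0.882 -0.151
  outer loop
   vertex 2.5 2.9 0.1
   vertex 0.7 2.4 2.5
   vertex 4.3 4.1 1.8
  endloop
 endfacet
 facet normal -0.801 0.225 -0.554
  outer loop
   vertex 2.5 2.9 0.1
   vertex 1.7 0.3 0.2
   vertex 0.7 2.4 2.5
  endloop
 endfacet
 facet normal 0.595 0.208 -0.777
  outer loop
   vertex 2.5 2.9 0.1
   vertex 4.3 4.1 1.8
   vertex 3.8 0.3 0.4
  endloop
 endfacet
 facet normal 0.095 -0.067 -0.993
  outer loop
   vertex 2.5 2.9 0.1
   vertex 3.8 0.3 0.4
   vertex 1.7 0.3 0.2
  endloop
 endfacet
 facet normal -0.345 -0.917 0.199
  outer loop
   vertex 1.2 0.9 2.1
   vertex 1.7 0.3 0.2
   vertex 3.7 0.5 4.6
  endloop
 endfacet
 facet normal -0.662 -0.275 0.697
  outer loop
   vertex 0.8 1.4 2.2
   vertex 3.7 0.5 4.6
   vertex 0.7 2.4 2.5
  endloop
 endfacet
 facet normal -0.614 -0.595 0.519
  outer loop
   vertex 0.8 1.4 2.2
   vertex 1.2 0.9 2.1
   vertex 3.7 0.5 4.6
  endloop
 endfacet
 facet normal -0.903 0.038 -0.427
  outer loop
   vertex 0.8 1.4 2.2
   vertex 0.7 2.4 2.5
   vertex 1.7 0.3 0.2
  endloop
 endfacet
 facet normal -0.782 -0.624 -0.009
  outer loop
   vertex 0.8 1.4 2.2
   vertex 1.7 0.3 0.2
   vertex 1.2 0.9 2.1
  endloop
 endfacet
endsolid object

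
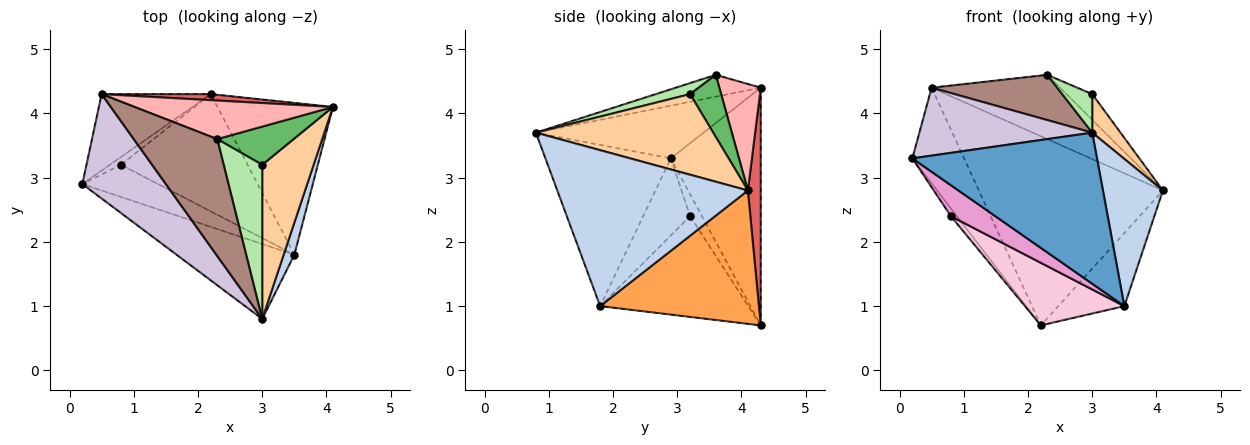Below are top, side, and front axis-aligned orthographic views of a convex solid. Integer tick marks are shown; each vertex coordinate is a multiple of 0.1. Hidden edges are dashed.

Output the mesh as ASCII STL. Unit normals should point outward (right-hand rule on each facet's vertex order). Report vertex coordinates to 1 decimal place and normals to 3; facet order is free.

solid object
 facet normal -0.520 -0.765 -0.380
  outer loop
   vertex 3.5 1.8 1.0
   vertex 3.0 0.8 3.7
   vertex 0.2 2.9 3.3
  endloop
 endfacet
 facet normal 0.952 -0.299 0.065
  outer loop
   vertex 3.5 1.8 1.0
   vertex 4.1 4.1 2.8
   vertex 3.0 0.8 3.7
  endloop
 endfacet
 facet normal 0.721 0.300 -0.624
  outer loop
   vertex 3.5 1.8 1.0
   vertex 2.2 4.3 0.7
   vertex 4.1 4.1 2.8
  endloop
 endfacet
 facet normal 0.836 -0.133 0.533
  outer loop
   vertex 3.0 3.2 4.3
   vertex 3.0 0.8 3.7
   vertex 4.1 4.1 2.8
  endloop
 endfacet
 facet normal 0.559 0.463 0.688
  outer loop
   vertex 3.0 3.2 4.3
   vertex 4.1 4.1 2.8
   vertex 2.3 3.6 4.6
  endloop
 endfacet
 facet normal 0.267 -0.234 0.935
  outer loop
   vertex 3.0 3.2 4.3
   vertex 2.3 3.6 4.6
   vertex 3.0 0.8 3.7
  endloop
 endfacet
 facet normal 0.070 0.997 0.032
  outer loop
   vertex 0.5 4.3 4.4
   vertex 4.1 4.1 2.8
   vertex 2.2 4.3 0.7
  endloop
 endfacet
 facet normal 0.266 0.827 0.496
  outer loop
   vertex 0.5 4.3 4.4
   vertex 2.3 3.6 4.6
   vertex 4.1 4.1 2.8
  endloop
 endfacet
 facet normal -0.805 0.463 -0.370
  outer loop
   vertex 0.5 4.3 4.4
   vertex 2.2 4.3 0.7
   vertex 0.2 2.9 3.3
  endloop
 endfacet
 facet normal -0.467 -0.482 0.741
  outer loop
   vertex 0.5 4.3 4.4
   vertex 0.2 2.9 3.3
   vertex 3.0 0.8 3.7
  endloop
 endfacet
 facet normal -0.237 -0.350 0.906
  outer loop
   vertex 0.5 4.3 4.4
   vertex 3.0 0.8 3.7
   vertex 2.3 3.6 4.6
  endloop
 endfacet
 facet normal -0.816 0.408 -0.408
  outer loop
   vertex 0.8 3.2 2.4
   vertex 0.2 2.9 3.3
   vertex 2.2 4.3 0.7
  endloop
 endfacet
 facet normal -0.591 -0.560 -0.581
  outer loop
   vertex 0.8 3.2 2.4
   vertex 3.5 1.8 1.0
   vertex 0.2 2.9 3.3
  endloop
 endfacet
 facet normal -0.574 -0.385 -0.722
  outer loop
   vertex 0.8 3.2 2.4
   vertex 2.2 4.3 0.7
   vertex 3.5 1.8 1.0
  endloop
 endfacet
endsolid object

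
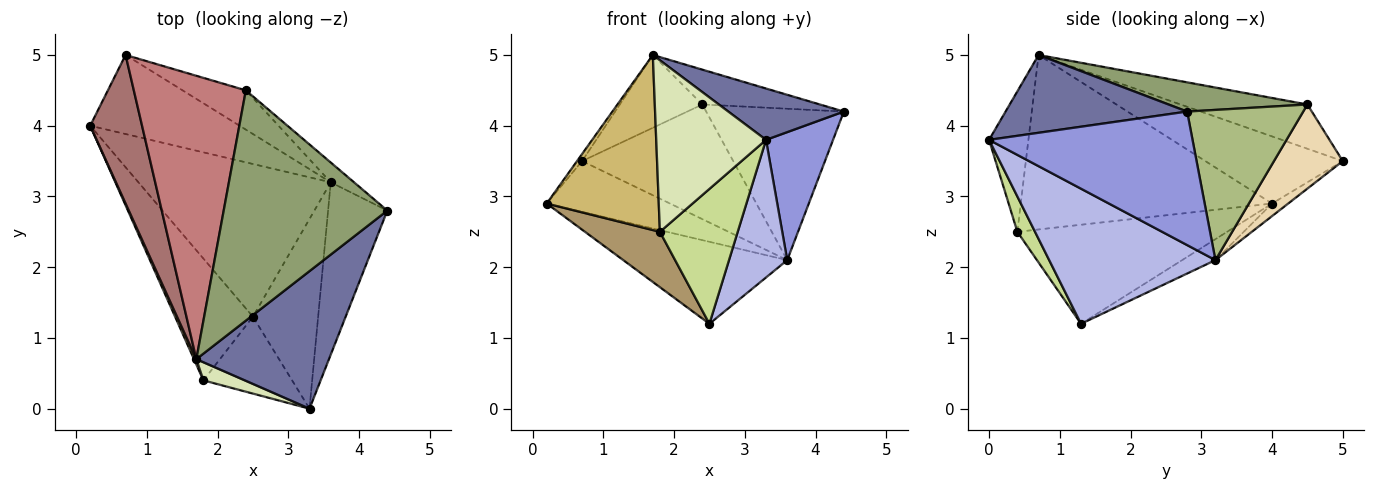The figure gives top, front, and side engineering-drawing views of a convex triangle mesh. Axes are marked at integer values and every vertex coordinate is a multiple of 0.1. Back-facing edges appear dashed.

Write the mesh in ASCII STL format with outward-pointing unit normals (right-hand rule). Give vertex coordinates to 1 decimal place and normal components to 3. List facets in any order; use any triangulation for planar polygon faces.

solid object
 facet normal 0.482 -0.307 0.821
  outer loop
   vertex 1.7 0.7 5.0
   vertex 3.3 0.0 3.8
   vertex 4.4 2.8 4.2
  endloop
 endfacet
 facet normal -0.096 0.471 -0.877
  outer loop
   vertex 3.6 3.2 2.1
   vertex 2.5 1.3 1.2
   vertex 0.2 4.0 2.9
  endloop
 endfacet
 facet normal 0.875 -0.288 -0.388
  outer loop
   vertex 3.6 3.2 2.1
   vertex 4.4 2.8 4.2
   vertex 3.3 0.0 3.8
  endloop
 endfacet
 facet normal 0.859 -0.301 -0.415
  outer loop
   vertex 3.6 3.2 2.1
   vertex 3.3 0.0 3.8
   vertex 2.5 1.3 1.2
  endloop
 endfacet
 facet normal 0.174 0.147 0.974
  outer loop
   vertex 2.4 4.5 4.3
   vertex 1.7 0.7 5.0
   vertex 4.4 2.8 4.2
  endloop
 endfacet
 facet normal 0.642 0.761 -0.100
  outer loop
   vertex 2.4 4.5 4.3
   vertex 4.4 2.8 4.2
   vertex 3.6 3.2 2.1
  endloop
 endfacet
 facet normal 0.194 -0.852 -0.486
  outer loop
   vertex 1.8 0.4 2.5
   vertex 2.5 1.3 1.2
   vertex 3.3 0.0 3.8
  endloop
 endfacet
 facet normal -0.336 -0.937 0.099
  outer loop
   vertex 1.8 0.4 2.5
   vertex 3.3 0.0 3.8
   vertex 1.7 0.7 5.0
  endloop
 endfacet
 facet normal -0.757 -0.270 -0.595
  outer loop
   vertex 1.8 0.4 2.5
   vertex 0.2 4.0 2.9
   vertex 2.5 1.3 1.2
  endloop
 endfacet
 facet normal -0.913 -0.407 0.012
  outer loop
   vertex 1.8 0.4 2.5
   vertex 1.7 0.7 5.0
   vertex 0.2 4.0 2.9
  endloop
 endfacet
 facet normal -0.071 0.539 -0.839
  outer loop
   vertex 0.7 5.0 3.5
   vertex 3.6 3.2 2.1
   vertex 0.2 4.0 2.9
  endloop
 endfacet
 facet normal 0.396 0.869 -0.298
  outer loop
   vertex 0.7 5.0 3.5
   vertex 2.4 4.5 4.3
   vertex 3.6 3.2 2.1
  endloop
 endfacet
 facet normal -0.791 0.029 0.611
  outer loop
   vertex 0.7 5.0 3.5
   vertex 0.2 4.0 2.9
   vertex 1.7 0.7 5.0
  endloop
 endfacet
 facet normal -0.357 0.232 0.905
  outer loop
   vertex 0.7 5.0 3.5
   vertex 1.7 0.7 5.0
   vertex 2.4 4.5 4.3
  endloop
 endfacet
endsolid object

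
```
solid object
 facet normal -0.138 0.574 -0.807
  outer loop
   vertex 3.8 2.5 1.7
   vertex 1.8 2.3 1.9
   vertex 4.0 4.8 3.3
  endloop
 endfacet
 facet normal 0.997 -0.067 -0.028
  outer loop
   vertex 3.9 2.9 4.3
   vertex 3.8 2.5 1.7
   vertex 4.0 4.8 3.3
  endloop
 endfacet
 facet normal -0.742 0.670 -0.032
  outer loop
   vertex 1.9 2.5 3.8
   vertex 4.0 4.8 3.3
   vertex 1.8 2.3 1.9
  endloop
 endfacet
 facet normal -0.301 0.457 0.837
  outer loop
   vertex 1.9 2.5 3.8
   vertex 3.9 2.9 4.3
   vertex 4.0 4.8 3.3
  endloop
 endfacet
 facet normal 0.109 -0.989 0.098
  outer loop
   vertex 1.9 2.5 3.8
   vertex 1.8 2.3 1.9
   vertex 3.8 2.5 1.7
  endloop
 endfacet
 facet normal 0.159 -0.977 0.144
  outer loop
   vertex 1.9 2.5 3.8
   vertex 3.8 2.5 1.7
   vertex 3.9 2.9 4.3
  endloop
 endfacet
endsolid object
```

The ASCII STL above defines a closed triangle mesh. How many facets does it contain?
6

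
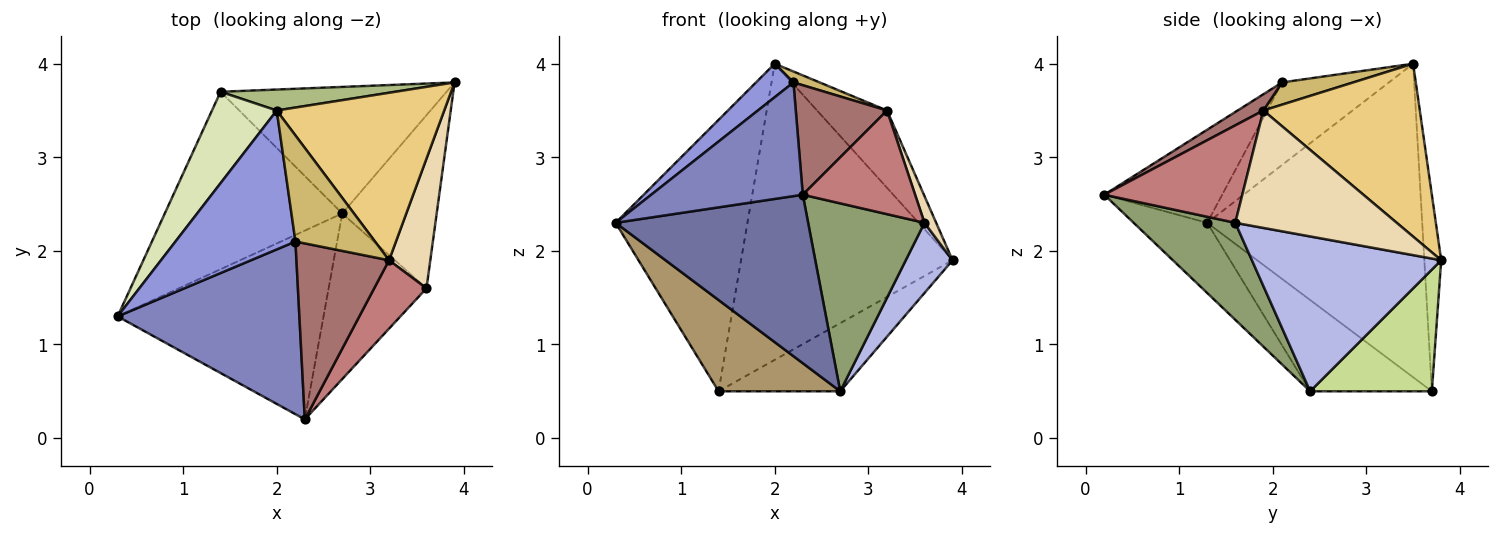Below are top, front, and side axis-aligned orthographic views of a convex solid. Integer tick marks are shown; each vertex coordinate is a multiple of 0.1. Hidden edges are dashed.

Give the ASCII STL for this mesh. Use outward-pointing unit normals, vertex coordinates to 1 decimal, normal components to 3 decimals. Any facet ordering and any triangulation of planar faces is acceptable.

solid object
 facet normal -0.246 -0.645 -0.723
  outer loop
   vertex 2.7 2.4 0.5
   vertex 2.3 0.2 2.6
   vertex 0.3 1.3 2.3
  endloop
 endfacet
 facet normal -0.393 -0.506 0.768
  outer loop
   vertex 2.2 2.1 3.8
   vertex 0.3 1.3 2.3
   vertex 2.3 0.2 2.6
  endloop
 endfacet
 facet normal -0.556 -0.195 0.808
  outer loop
   vertex 2.2 2.1 3.8
   vertex 2.0 3.5 4.0
   vertex 0.3 1.3 2.3
  endloop
 endfacet
 facet normal 0.835 -0.207 -0.509
  outer loop
   vertex 3.6 1.6 2.3
   vertex 2.7 2.4 0.5
   vertex 3.9 3.8 1.9
  endloop
 endfacet
 facet normal 0.548 -0.627 -0.553
  outer loop
   vertex 3.6 1.6 2.3
   vertex 2.3 0.2 2.6
   vertex 2.7 2.4 0.5
  endloop
 endfacet
 facet normal -0.079 0.994 0.070
  outer loop
   vertex 1.4 3.7 0.5
   vertex 2.0 3.5 4.0
   vertex 3.9 3.8 1.9
  endloop
 endfacet
 facet normal 0.428 0.428 -0.796
  outer loop
   vertex 1.4 3.7 0.5
   vertex 3.9 3.8 1.9
   vertex 2.7 2.4 0.5
  endloop
 endfacet
 facet normal -0.840 0.515 0.173
  outer loop
   vertex 1.4 3.7 0.5
   vertex 0.3 1.3 2.3
   vertex 2.0 3.5 4.0
  endloop
 endfacet
 facet normal -0.416 -0.416 -0.809
  outer loop
   vertex 1.4 3.7 0.5
   vertex 2.7 2.4 0.5
   vertex 0.3 1.3 2.3
  endloop
 endfacet
 facet normal 0.268 -0.099 0.958
  outer loop
   vertex 3.2 1.9 3.5
   vertex 2.0 3.5 4.0
   vertex 2.2 2.1 3.8
  endloop
 endfacet
 facet normal 0.684 0.306 0.662
  outer loop
   vertex 3.2 1.9 3.5
   vertex 3.9 3.8 1.9
   vertex 2.0 3.5 4.0
  endloop
 endfacet
 facet normal 0.941 -0.068 0.331
  outer loop
   vertex 3.2 1.9 3.5
   vertex 3.6 1.6 2.3
   vertex 3.9 3.8 1.9
  endloop
 endfacet
 facet normal 0.147 -0.523 0.840
  outer loop
   vertex 3.2 1.9 3.5
   vertex 2.2 2.1 3.8
   vertex 2.3 0.2 2.6
  endloop
 endfacet
 facet normal 0.716 -0.583 0.384
  outer loop
   vertex 3.2 1.9 3.5
   vertex 2.3 0.2 2.6
   vertex 3.6 1.6 2.3
  endloop
 endfacet
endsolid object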